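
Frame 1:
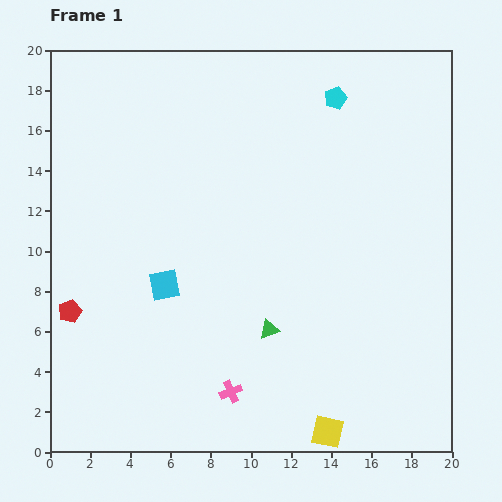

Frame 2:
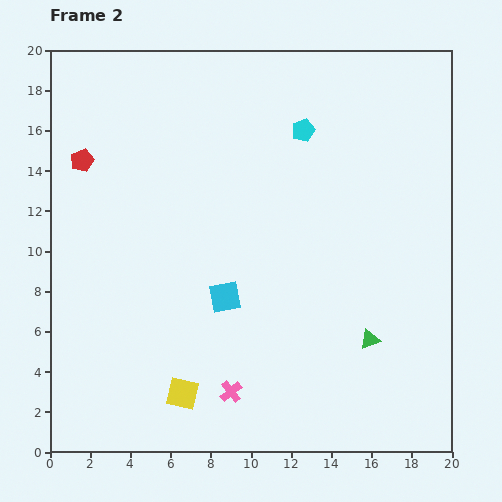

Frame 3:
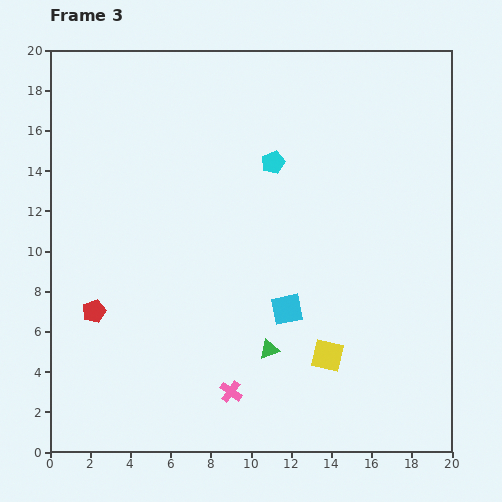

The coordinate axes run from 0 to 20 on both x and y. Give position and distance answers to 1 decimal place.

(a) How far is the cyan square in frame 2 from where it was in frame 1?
3.1

The cyan square moved from (5.7, 8.3) to (8.7, 7.7), a distance of √(3.0² + 0.6²) ≈ 3.1.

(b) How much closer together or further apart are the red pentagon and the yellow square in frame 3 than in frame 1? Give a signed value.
-2.3

Distance in frame 1: 14.1. Distance in frame 3: 11.8.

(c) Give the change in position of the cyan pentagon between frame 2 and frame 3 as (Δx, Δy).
(-1.5, -1.6)

The cyan pentagon was at (12.6, 16.0) in frame 2 and (11.1, 14.4) in frame 3.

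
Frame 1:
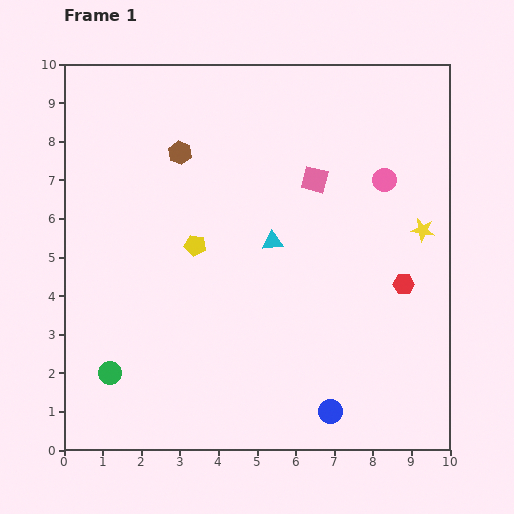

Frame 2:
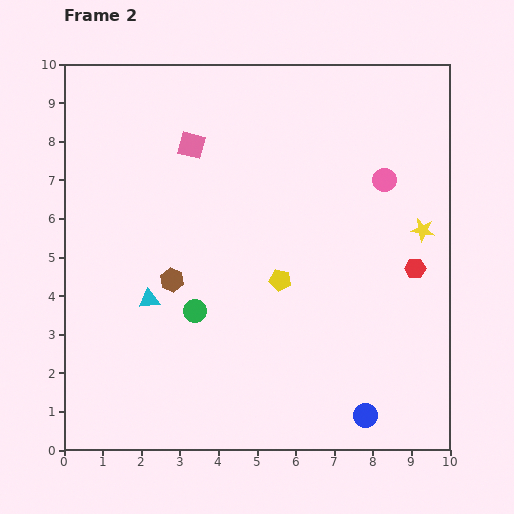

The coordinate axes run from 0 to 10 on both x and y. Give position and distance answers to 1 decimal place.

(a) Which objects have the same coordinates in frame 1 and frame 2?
the yellow star, the pink circle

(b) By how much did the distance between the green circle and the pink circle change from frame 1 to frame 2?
-2.7

Distance in frame 1: 8.7. Distance in frame 2: 6.0.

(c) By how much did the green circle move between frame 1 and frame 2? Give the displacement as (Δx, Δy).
(2.2, 1.6)

The green circle was at (1.2, 2.0) in frame 1 and (3.4, 3.6) in frame 2.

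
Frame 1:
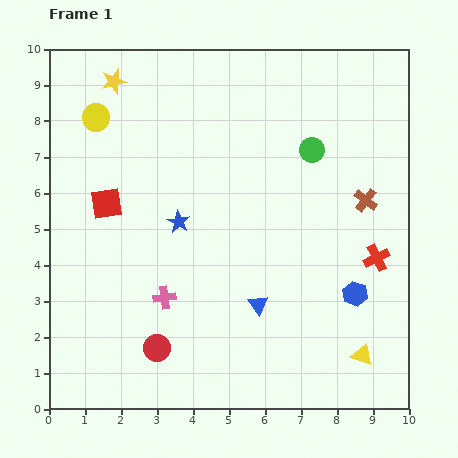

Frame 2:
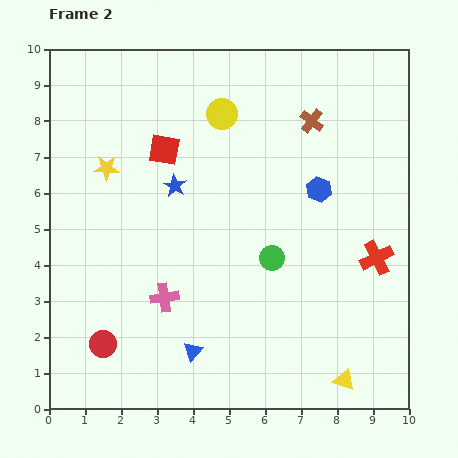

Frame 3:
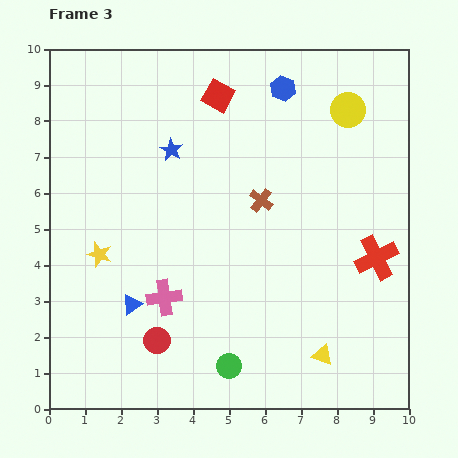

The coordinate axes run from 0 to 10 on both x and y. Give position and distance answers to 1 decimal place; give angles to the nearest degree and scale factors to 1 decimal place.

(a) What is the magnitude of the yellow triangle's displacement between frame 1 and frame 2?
0.9

The yellow triangle moved from (8.7, 1.5) to (8.2, 0.8), a distance of √(0.5² + 0.7²) ≈ 0.9.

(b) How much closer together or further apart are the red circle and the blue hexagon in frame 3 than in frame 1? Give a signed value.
+2.1

Distance in frame 1: 5.7. Distance in frame 3: 7.8.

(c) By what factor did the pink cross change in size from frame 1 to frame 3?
1.5×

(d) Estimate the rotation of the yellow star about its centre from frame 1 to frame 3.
31° clockwise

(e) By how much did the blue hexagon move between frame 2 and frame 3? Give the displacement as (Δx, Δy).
(-1.0, 2.8)

The blue hexagon was at (7.5, 6.1) in frame 2 and (6.5, 8.9) in frame 3.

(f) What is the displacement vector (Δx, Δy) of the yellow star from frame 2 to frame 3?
(-0.2, -2.4)

The yellow star was at (1.6, 6.7) in frame 2 and (1.4, 4.3) in frame 3.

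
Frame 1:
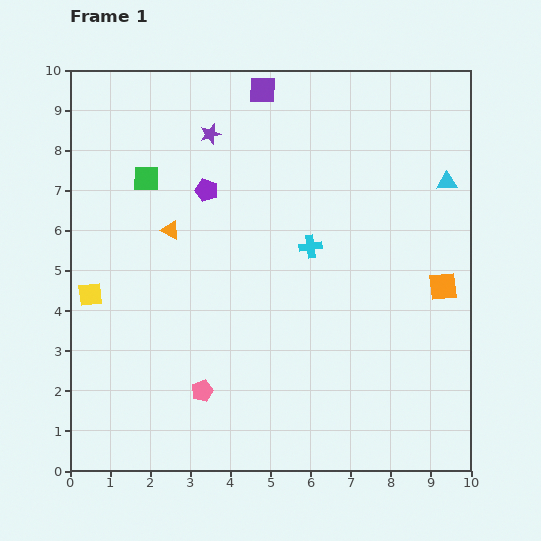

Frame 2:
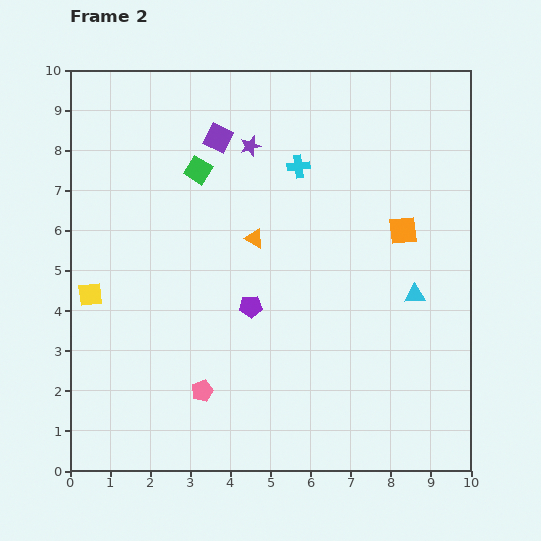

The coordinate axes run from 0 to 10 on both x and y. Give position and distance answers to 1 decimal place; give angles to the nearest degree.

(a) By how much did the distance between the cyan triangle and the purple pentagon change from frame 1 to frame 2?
-1.9

Distance in frame 1: 6.0. Distance in frame 2: 4.1.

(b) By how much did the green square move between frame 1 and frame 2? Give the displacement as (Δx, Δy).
(1.3, 0.2)

The green square was at (1.9, 7.3) in frame 1 and (3.2, 7.5) in frame 2.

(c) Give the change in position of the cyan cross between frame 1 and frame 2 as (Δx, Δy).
(-0.3, 2.0)

The cyan cross was at (6.0, 5.6) in frame 1 and (5.7, 7.6) in frame 2.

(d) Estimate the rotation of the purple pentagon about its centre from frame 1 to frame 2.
21° counter-clockwise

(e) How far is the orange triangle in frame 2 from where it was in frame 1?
2.1

The orange triangle moved from (2.5, 6.0) to (4.6, 5.8), a distance of √(2.1² + 0.2²) ≈ 2.1.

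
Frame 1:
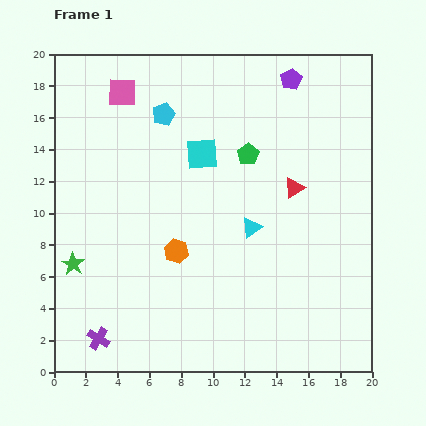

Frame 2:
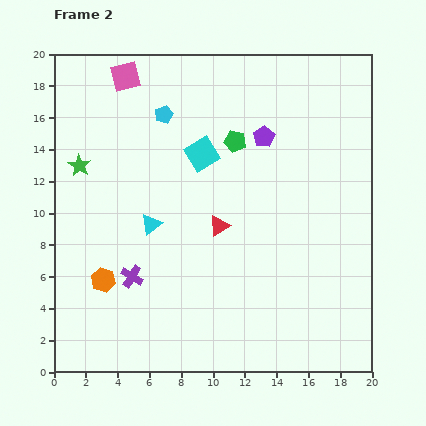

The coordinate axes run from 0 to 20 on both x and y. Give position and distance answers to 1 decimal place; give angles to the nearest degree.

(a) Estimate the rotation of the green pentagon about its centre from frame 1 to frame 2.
27° counter-clockwise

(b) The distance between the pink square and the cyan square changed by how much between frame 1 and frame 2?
+0.6

Distance in frame 1: 6.3. Distance in frame 2: 6.9.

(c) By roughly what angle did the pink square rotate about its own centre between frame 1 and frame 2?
15° counter-clockwise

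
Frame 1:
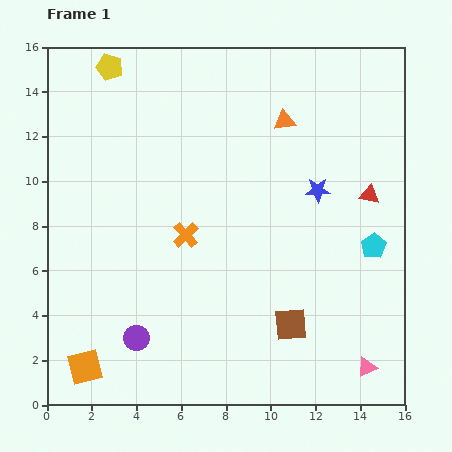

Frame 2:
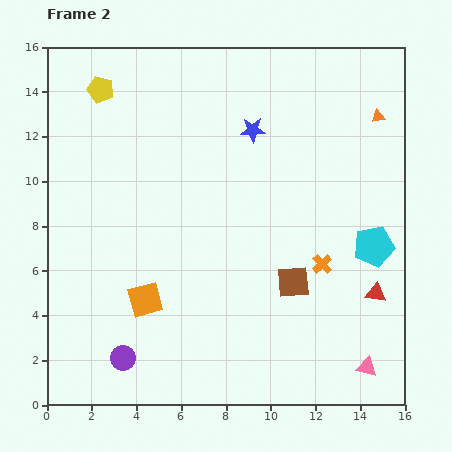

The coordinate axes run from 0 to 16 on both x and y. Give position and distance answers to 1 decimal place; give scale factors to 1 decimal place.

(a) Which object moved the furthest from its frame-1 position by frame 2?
the orange cross

(moved 6.2; next 4.4)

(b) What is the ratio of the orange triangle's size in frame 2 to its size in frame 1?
0.6×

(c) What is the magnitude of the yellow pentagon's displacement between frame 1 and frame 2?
1.1

The yellow pentagon moved from (2.8, 15.1) to (2.4, 14.1), a distance of √(0.4² + 1.0²) ≈ 1.1.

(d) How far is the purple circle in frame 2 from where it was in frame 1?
1.1

The purple circle moved from (4.0, 3.0) to (3.4, 2.1), a distance of √(0.6² + 0.9²) ≈ 1.1.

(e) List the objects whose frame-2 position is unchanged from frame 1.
the cyan pentagon, the pink triangle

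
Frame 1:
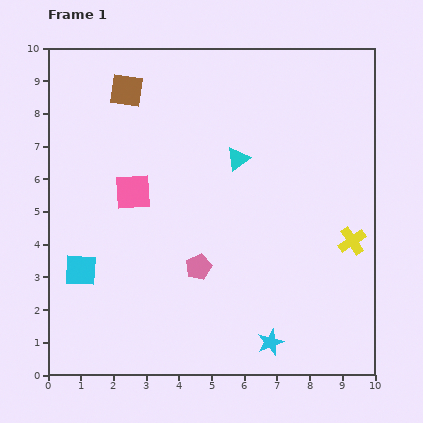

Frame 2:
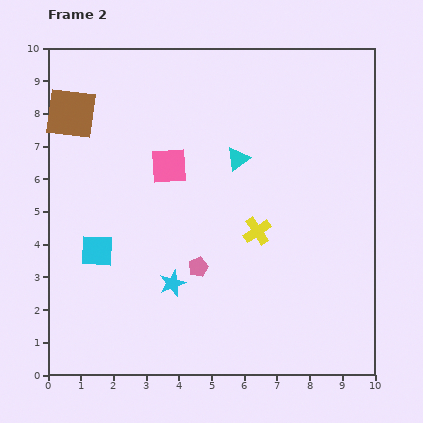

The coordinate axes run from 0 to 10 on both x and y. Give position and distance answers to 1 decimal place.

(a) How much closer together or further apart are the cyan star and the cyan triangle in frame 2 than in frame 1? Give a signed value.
-1.4

Distance in frame 1: 5.7. Distance in frame 2: 4.3.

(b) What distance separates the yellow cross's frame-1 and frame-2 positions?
2.9

The yellow cross moved from (9.3, 4.1) to (6.4, 4.4), a distance of √(2.9² + 0.3²) ≈ 2.9.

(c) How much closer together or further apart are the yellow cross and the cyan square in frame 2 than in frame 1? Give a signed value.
-3.4

Distance in frame 1: 8.3. Distance in frame 2: 4.9.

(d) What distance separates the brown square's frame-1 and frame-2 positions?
1.8

The brown square moved from (2.4, 8.7) to (0.7, 8.0), a distance of √(1.7² + 0.7²) ≈ 1.8.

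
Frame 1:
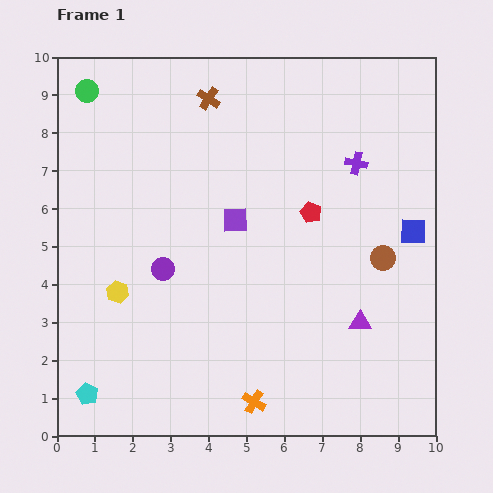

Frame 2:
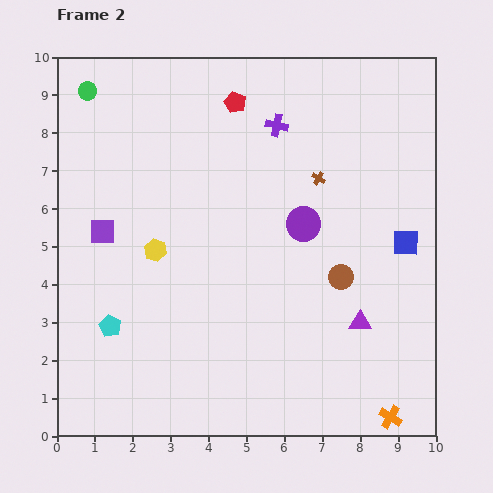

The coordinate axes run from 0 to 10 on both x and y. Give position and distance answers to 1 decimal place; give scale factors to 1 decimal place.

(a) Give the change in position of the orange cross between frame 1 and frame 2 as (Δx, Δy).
(3.6, -0.4)

The orange cross was at (5.2, 0.9) in frame 1 and (8.8, 0.5) in frame 2.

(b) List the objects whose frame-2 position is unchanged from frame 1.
the green circle, the purple triangle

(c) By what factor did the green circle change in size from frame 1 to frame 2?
0.8×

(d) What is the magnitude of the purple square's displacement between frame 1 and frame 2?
3.5

The purple square moved from (4.7, 5.7) to (1.2, 5.4), a distance of √(3.5² + 0.3²) ≈ 3.5.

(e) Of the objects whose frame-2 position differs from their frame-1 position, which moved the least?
the blue square

(moved 0.4)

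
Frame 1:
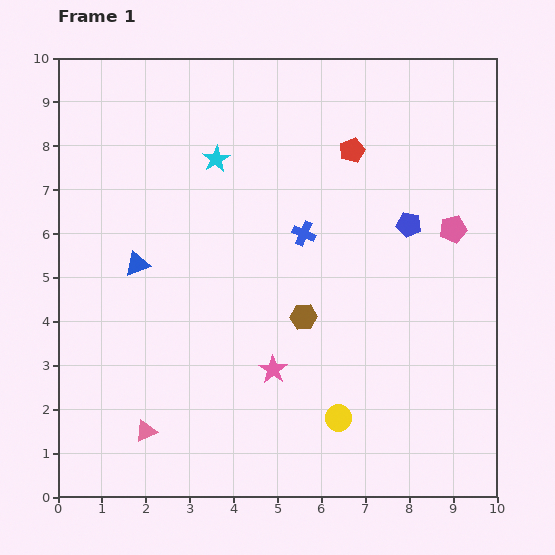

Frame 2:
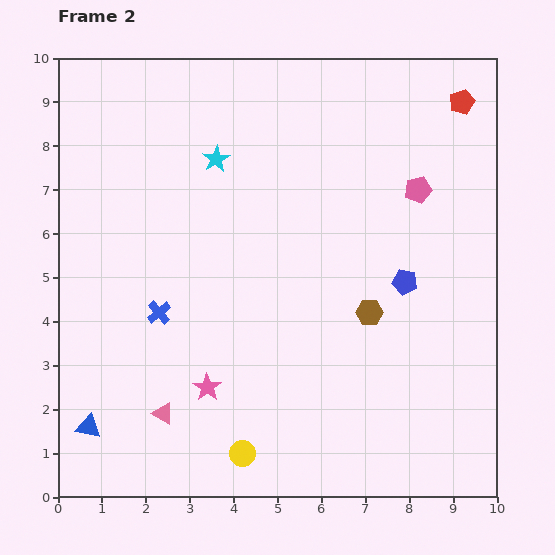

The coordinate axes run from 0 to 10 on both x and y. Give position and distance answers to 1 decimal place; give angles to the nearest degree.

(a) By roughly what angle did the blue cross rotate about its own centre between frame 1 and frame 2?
27° clockwise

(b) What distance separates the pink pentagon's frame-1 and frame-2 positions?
1.2

The pink pentagon moved from (9.0, 6.1) to (8.2, 7.0), a distance of √(0.8² + 0.9²) ≈ 1.2.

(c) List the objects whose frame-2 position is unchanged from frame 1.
the cyan star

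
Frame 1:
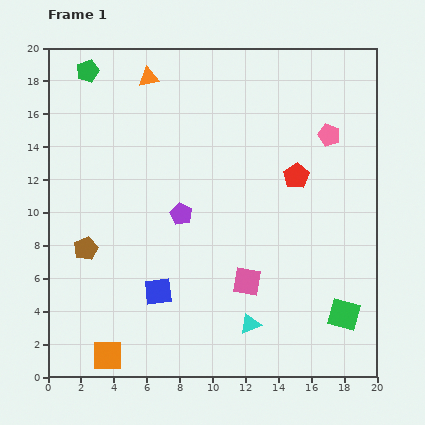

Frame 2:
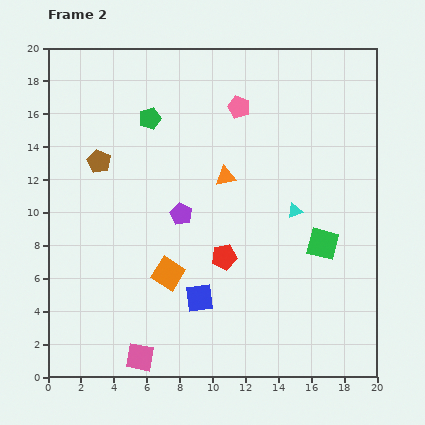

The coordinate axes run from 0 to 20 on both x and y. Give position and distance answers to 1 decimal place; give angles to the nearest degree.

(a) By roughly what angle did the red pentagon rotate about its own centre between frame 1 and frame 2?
22° clockwise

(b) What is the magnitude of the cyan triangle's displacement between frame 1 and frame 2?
7.4

The cyan triangle moved from (12.3, 3.2) to (15.0, 10.1), a distance of √(2.7² + 6.9²) ≈ 7.4.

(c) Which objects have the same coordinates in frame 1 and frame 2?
the purple pentagon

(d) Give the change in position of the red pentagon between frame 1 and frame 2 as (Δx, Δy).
(-4.4, -4.9)

The red pentagon was at (15.1, 12.2) in frame 1 and (10.7, 7.3) in frame 2.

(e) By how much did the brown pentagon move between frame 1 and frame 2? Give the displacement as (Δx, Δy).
(0.8, 5.3)

The brown pentagon was at (2.3, 7.8) in frame 1 and (3.1, 13.1) in frame 2.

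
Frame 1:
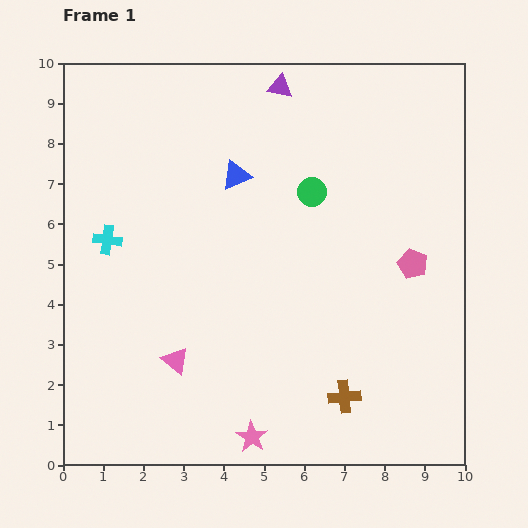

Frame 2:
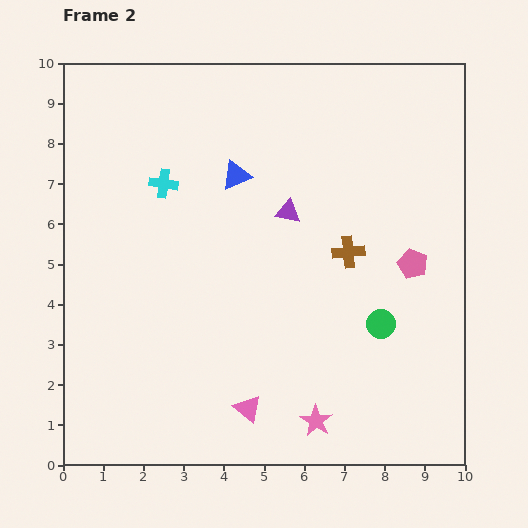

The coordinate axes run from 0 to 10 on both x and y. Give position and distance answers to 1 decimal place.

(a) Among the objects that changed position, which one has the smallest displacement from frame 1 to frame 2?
the pink star

(moved 1.6)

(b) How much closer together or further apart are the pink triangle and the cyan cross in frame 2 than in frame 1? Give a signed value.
+2.6

Distance in frame 1: 3.4. Distance in frame 2: 6.0.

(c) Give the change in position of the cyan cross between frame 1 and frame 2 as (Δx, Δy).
(1.4, 1.4)

The cyan cross was at (1.1, 5.6) in frame 1 and (2.5, 7.0) in frame 2.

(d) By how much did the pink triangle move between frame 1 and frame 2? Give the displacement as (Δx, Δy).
(1.8, -1.2)

The pink triangle was at (2.8, 2.6) in frame 1 and (4.6, 1.4) in frame 2.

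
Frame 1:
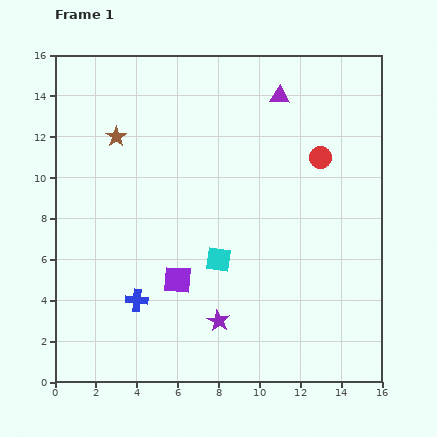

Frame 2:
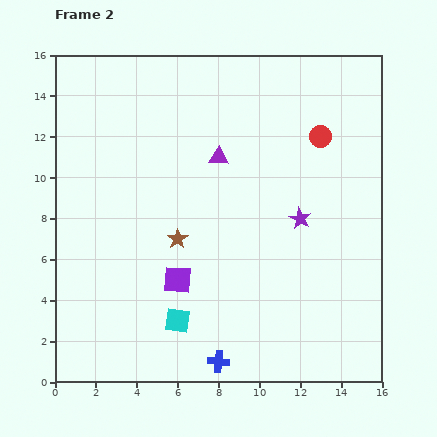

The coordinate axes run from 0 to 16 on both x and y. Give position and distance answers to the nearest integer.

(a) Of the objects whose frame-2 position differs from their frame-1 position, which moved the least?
the red circle

(moved 1)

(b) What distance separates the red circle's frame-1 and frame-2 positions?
1

The red circle moved from (13, 11) to (13, 12), a distance of √(0² + 1²) ≈ 1.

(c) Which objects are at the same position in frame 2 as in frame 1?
the purple square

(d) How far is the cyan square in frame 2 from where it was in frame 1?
4

The cyan square moved from (8, 6) to (6, 3), a distance of √(2² + 3²) ≈ 4.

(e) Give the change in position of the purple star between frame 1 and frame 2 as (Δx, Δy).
(4, 5)

The purple star was at (8, 3) in frame 1 and (12, 8) in frame 2.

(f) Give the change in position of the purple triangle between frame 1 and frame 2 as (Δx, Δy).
(-3, -3)

The purple triangle was at (11, 14) in frame 1 and (8, 11) in frame 2.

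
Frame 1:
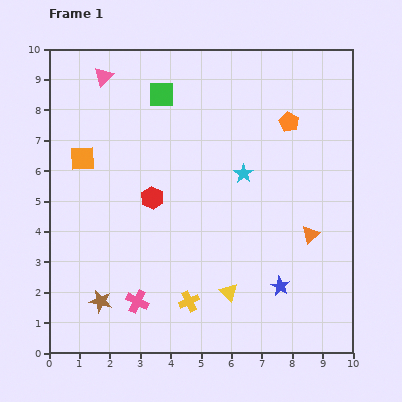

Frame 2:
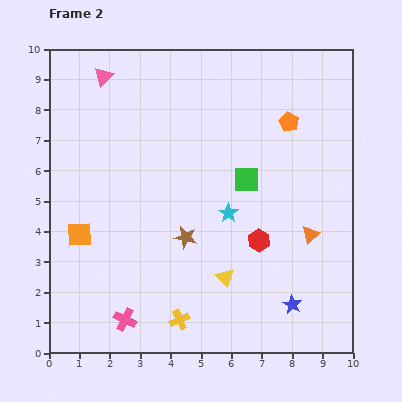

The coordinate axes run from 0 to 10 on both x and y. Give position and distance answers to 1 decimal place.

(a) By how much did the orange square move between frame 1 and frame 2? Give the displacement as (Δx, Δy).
(-0.1, -2.5)

The orange square was at (1.1, 6.4) in frame 1 and (1.0, 3.9) in frame 2.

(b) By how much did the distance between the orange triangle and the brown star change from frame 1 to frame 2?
-3.1

Distance in frame 1: 7.2. Distance in frame 2: 4.1.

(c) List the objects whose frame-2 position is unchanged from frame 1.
the orange pentagon, the pink triangle, the orange triangle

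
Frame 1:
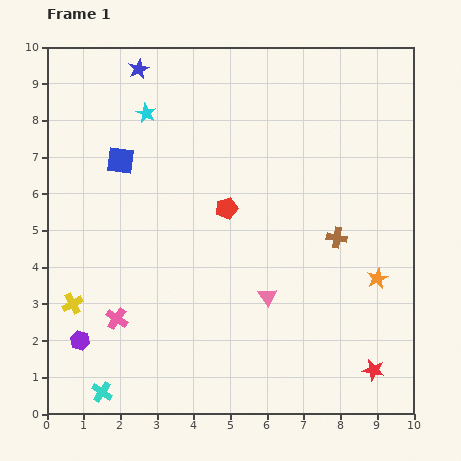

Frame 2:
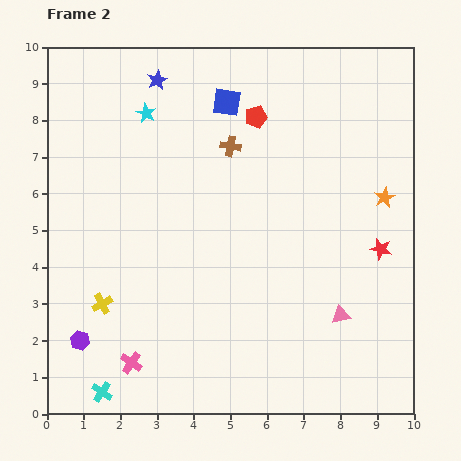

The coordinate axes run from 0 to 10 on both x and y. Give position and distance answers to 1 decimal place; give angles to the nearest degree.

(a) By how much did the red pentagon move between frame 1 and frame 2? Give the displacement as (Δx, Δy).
(0.8, 2.5)

The red pentagon was at (4.9, 5.6) in frame 1 and (5.7, 8.1) in frame 2.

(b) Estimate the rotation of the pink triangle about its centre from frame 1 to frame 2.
52° clockwise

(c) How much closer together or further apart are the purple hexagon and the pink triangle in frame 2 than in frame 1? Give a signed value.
+1.9

Distance in frame 1: 5.2. Distance in frame 2: 7.1.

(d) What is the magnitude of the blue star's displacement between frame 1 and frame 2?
0.6

The blue star moved from (2.5, 9.4) to (3.0, 9.1), a distance of √(0.5² + 0.3²) ≈ 0.6.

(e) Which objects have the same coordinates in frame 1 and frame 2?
the purple hexagon, the cyan star, the cyan cross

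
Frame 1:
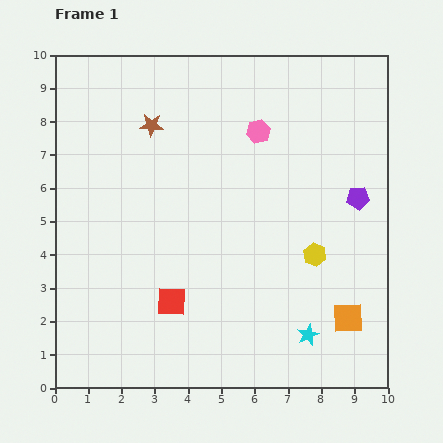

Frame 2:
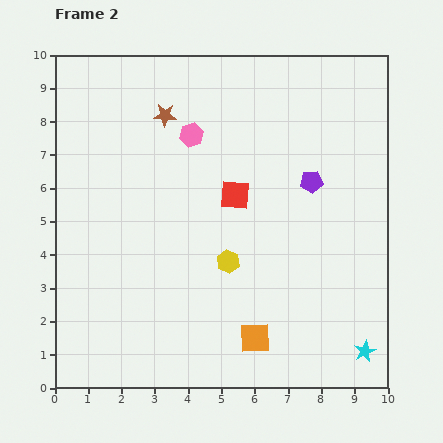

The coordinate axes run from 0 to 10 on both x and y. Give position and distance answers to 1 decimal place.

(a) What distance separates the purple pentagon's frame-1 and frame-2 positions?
1.5

The purple pentagon moved from (9.1, 5.7) to (7.7, 6.2), a distance of √(1.4² + 0.5²) ≈ 1.5.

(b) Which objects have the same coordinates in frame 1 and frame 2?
none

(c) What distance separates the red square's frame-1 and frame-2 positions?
3.7

The red square moved from (3.5, 2.6) to (5.4, 5.8), a distance of √(1.9² + 3.2²) ≈ 3.7.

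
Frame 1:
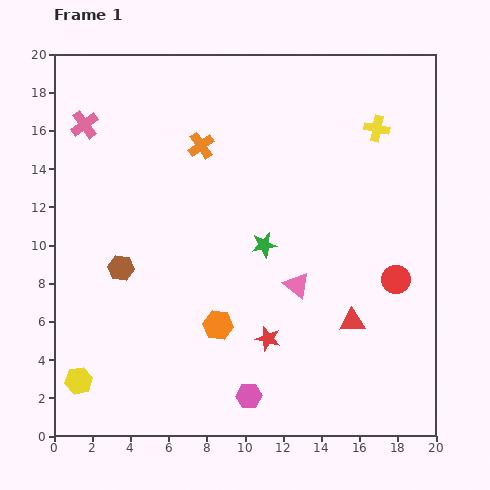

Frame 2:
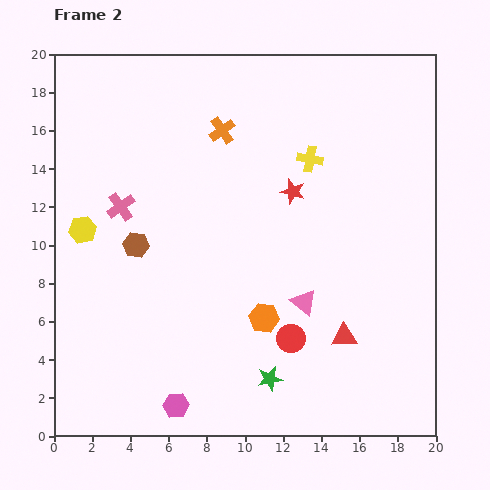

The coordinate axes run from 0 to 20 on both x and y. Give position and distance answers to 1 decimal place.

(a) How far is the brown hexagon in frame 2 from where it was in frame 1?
1.4

The brown hexagon moved from (3.5, 8.8) to (4.3, 10.0), a distance of √(0.8² + 1.2²) ≈ 1.4.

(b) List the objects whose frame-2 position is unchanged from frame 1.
none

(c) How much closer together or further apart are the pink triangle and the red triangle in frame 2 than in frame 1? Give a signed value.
-0.7

Distance in frame 1: 3.5. Distance in frame 2: 2.8.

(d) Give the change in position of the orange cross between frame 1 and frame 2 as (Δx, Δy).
(1.1, 0.8)

The orange cross was at (7.7, 15.2) in frame 1 and (8.8, 16.0) in frame 2.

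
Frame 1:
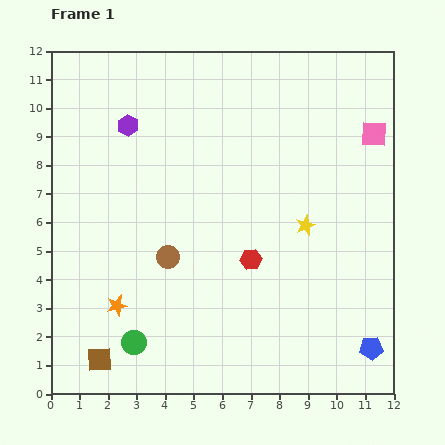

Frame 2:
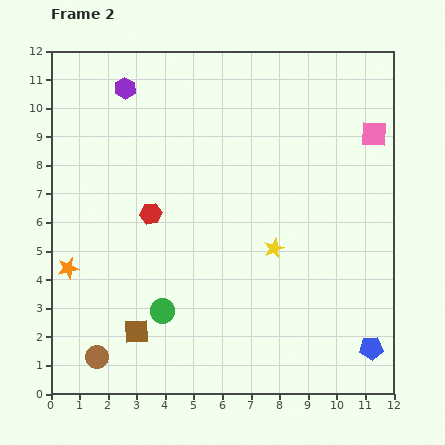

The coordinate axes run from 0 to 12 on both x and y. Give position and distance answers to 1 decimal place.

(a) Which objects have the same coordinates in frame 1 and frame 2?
the blue pentagon, the pink square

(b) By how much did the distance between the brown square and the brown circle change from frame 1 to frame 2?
-2.6

Distance in frame 1: 4.3. Distance in frame 2: 1.7.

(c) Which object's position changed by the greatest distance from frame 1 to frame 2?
the brown circle

(moved 4.3; next 3.8)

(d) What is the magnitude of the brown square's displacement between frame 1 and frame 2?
1.6

The brown square moved from (1.7, 1.2) to (3.0, 2.2), a distance of √(1.3² + 1.0²) ≈ 1.6.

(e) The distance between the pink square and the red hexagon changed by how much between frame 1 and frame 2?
+2.1

Distance in frame 1: 6.2. Distance in frame 2: 8.3.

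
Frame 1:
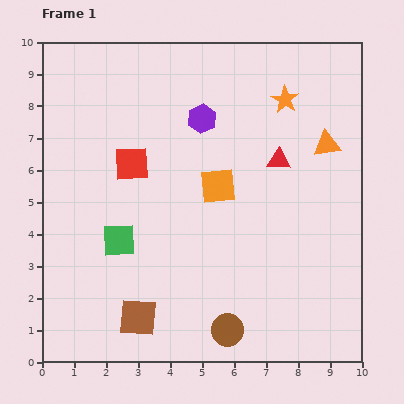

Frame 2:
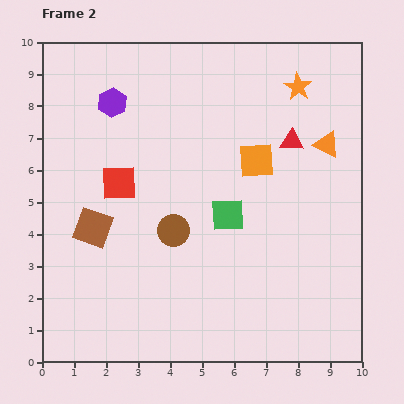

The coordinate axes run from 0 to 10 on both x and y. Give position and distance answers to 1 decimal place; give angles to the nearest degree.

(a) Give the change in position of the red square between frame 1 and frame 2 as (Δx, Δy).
(-0.4, -0.6)

The red square was at (2.8, 6.2) in frame 1 and (2.4, 5.6) in frame 2.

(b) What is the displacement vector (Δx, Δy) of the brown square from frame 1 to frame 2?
(-1.4, 2.8)

The brown square was at (3.0, 1.4) in frame 1 and (1.6, 4.2) in frame 2.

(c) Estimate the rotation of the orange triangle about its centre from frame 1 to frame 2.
34° clockwise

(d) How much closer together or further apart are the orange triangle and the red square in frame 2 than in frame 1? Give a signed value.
+0.5

Distance in frame 1: 6.1. Distance in frame 2: 6.6.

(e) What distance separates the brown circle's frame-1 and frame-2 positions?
3.5

The brown circle moved from (5.8, 1.0) to (4.1, 4.1), a distance of √(1.7² + 3.1²) ≈ 3.5.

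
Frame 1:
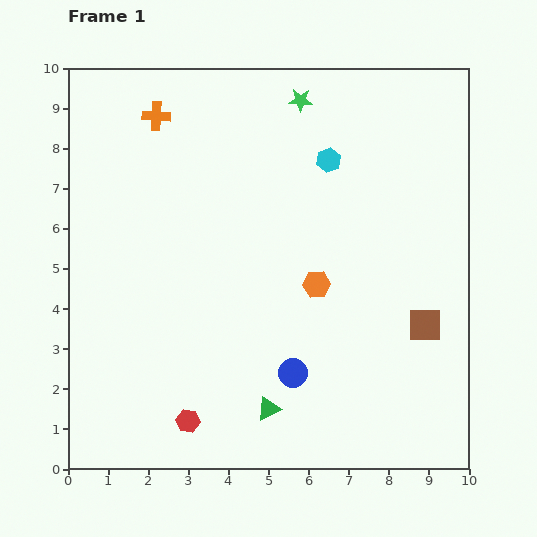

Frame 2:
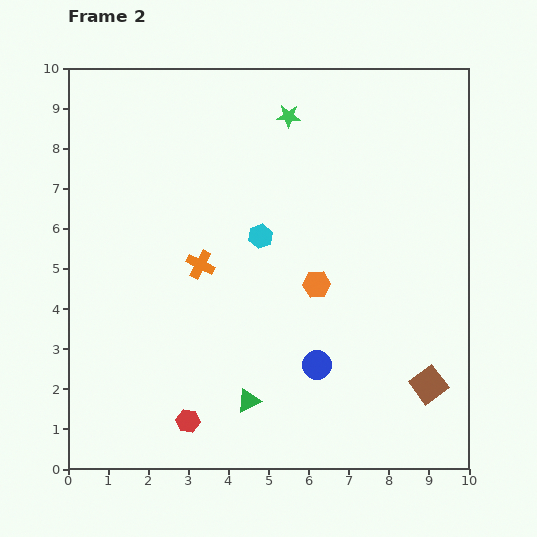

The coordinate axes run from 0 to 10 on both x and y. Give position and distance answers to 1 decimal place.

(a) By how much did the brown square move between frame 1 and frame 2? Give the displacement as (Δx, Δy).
(0.1, -1.5)

The brown square was at (8.9, 3.6) in frame 1 and (9.0, 2.1) in frame 2.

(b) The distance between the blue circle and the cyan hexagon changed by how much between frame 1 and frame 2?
-1.9

Distance in frame 1: 5.4. Distance in frame 2: 3.5.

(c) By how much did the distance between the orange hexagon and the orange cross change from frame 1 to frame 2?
-2.9

Distance in frame 1: 5.8. Distance in frame 2: 2.9.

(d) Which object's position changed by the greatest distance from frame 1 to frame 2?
the orange cross

(moved 3.9; next 2.5)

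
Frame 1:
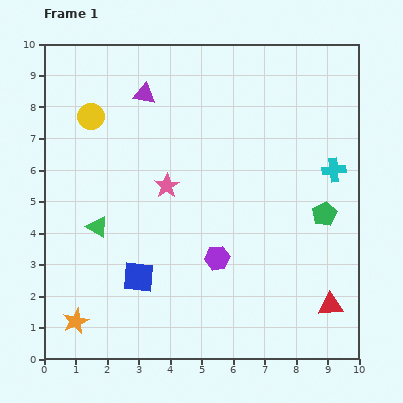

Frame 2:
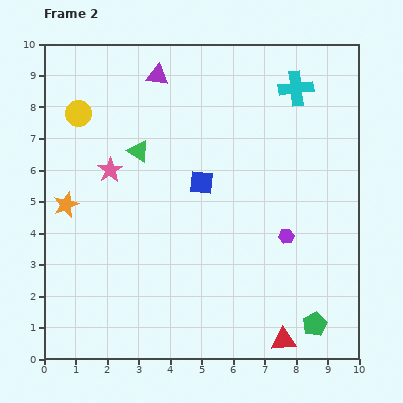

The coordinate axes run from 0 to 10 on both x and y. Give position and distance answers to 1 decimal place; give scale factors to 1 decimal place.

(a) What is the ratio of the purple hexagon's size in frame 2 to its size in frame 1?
0.6×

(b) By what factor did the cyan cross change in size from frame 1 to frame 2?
1.4×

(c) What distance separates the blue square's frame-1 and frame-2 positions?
3.6

The blue square moved from (3.0, 2.6) to (5.0, 5.6), a distance of √(2.0² + 3.0²) ≈ 3.6.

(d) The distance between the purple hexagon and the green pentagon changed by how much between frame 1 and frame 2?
-0.8

Distance in frame 1: 3.7. Distance in frame 2: 2.9.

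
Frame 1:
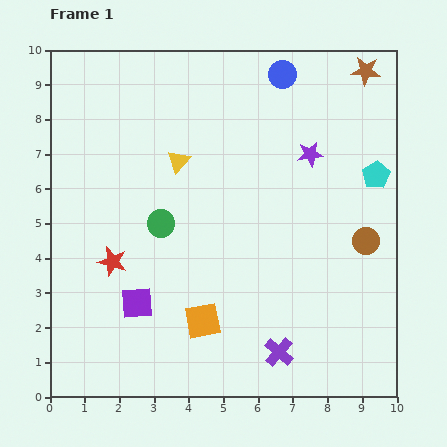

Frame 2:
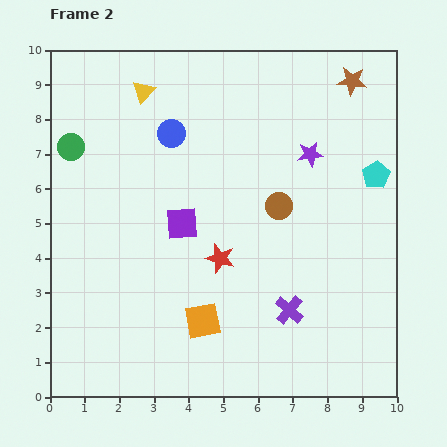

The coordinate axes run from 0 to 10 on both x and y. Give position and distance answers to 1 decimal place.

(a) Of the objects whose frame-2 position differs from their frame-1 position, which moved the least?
the brown star

(moved 0.5)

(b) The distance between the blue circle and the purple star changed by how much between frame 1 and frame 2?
+1.6

Distance in frame 1: 2.4. Distance in frame 2: 4.0.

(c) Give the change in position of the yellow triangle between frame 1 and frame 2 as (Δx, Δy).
(-1.0, 2.0)

The yellow triangle was at (3.7, 6.8) in frame 1 and (2.7, 8.8) in frame 2.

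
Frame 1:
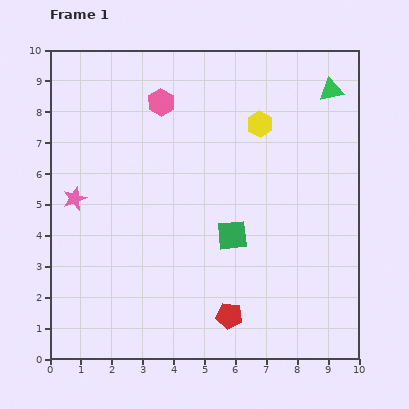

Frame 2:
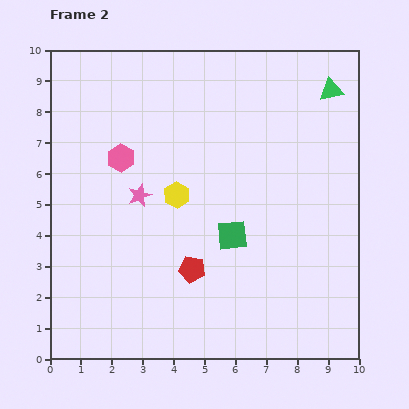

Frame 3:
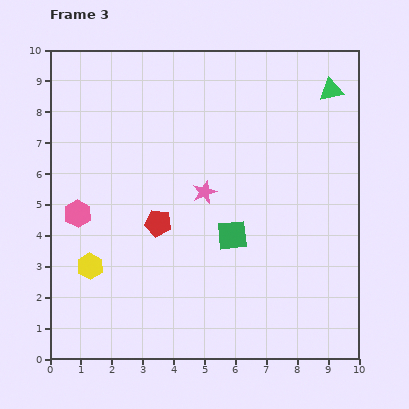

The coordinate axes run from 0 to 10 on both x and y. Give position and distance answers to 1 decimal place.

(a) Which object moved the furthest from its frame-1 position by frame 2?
the yellow hexagon

(moved 3.5; next 2.2)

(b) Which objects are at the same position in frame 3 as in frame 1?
the green square, the green triangle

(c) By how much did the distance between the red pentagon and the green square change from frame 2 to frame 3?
+0.7

Distance in frame 2: 1.7. Distance in frame 3: 2.4.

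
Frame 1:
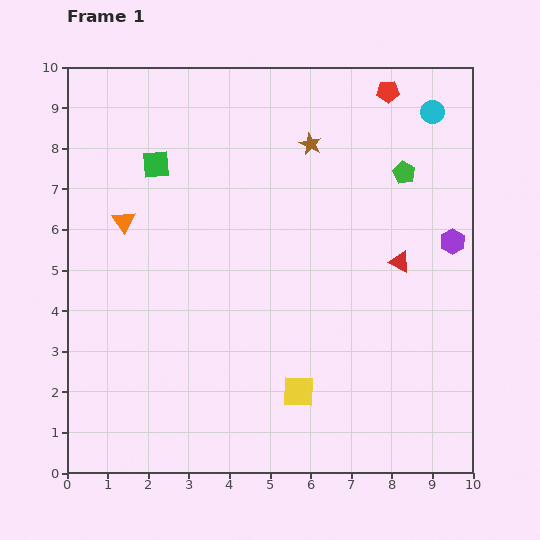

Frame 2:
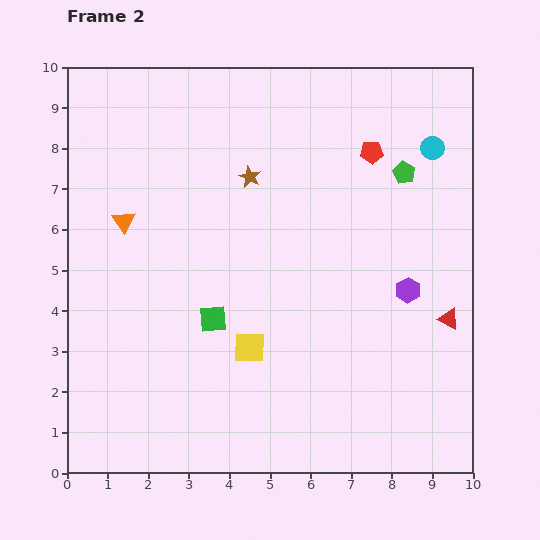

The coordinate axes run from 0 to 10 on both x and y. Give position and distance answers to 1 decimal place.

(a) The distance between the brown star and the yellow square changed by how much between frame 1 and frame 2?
-1.9

Distance in frame 1: 6.1. Distance in frame 2: 4.2.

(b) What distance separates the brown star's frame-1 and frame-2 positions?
1.7

The brown star moved from (6.0, 8.1) to (4.5, 7.3), a distance of √(1.5² + 0.8²) ≈ 1.7.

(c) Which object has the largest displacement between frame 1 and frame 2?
the green square

(moved 4.0; next 1.8)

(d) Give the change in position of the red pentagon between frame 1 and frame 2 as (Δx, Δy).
(-0.4, -1.5)

The red pentagon was at (7.9, 9.4) in frame 1 and (7.5, 7.9) in frame 2.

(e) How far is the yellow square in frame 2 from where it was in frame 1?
1.6

The yellow square moved from (5.7, 2.0) to (4.5, 3.1), a distance of √(1.2² + 1.1²) ≈ 1.6.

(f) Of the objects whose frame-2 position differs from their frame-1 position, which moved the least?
the cyan circle

(moved 0.9)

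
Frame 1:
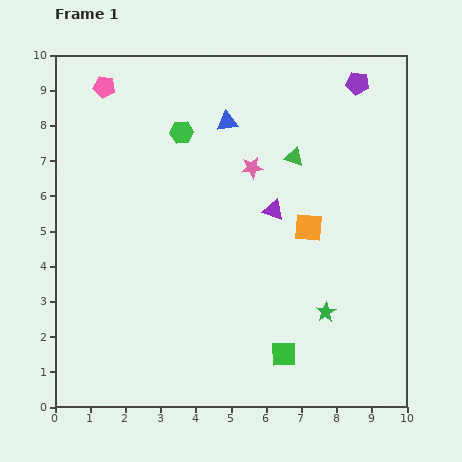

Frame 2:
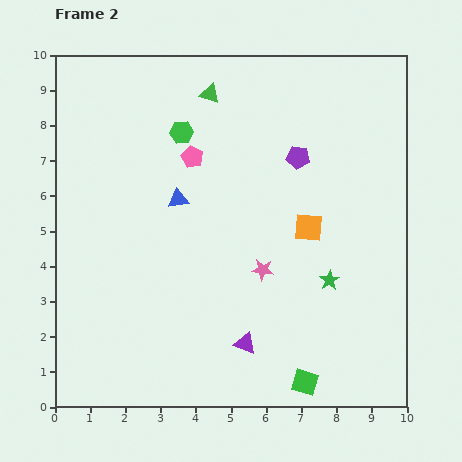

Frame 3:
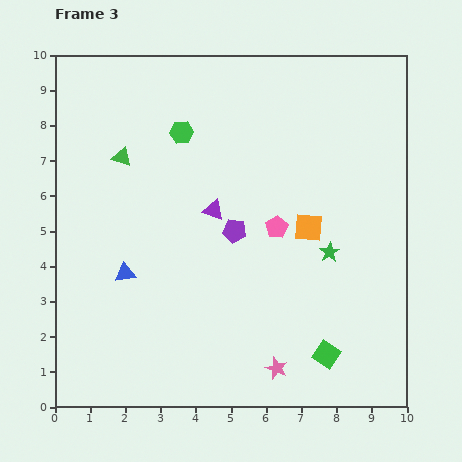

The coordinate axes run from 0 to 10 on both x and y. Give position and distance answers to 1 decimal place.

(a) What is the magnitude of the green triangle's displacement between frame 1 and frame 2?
3.0

The green triangle moved from (6.8, 7.1) to (4.4, 8.9), a distance of √(2.4² + 1.8²) ≈ 3.0.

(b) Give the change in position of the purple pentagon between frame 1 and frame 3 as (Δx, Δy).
(-3.5, -4.2)

The purple pentagon was at (8.6, 9.2) in frame 1 and (5.1, 5.0) in frame 3.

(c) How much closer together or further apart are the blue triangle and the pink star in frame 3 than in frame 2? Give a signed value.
+2.0

Distance in frame 2: 3.1. Distance in frame 3: 5.1.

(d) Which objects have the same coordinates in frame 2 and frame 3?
the orange square, the green hexagon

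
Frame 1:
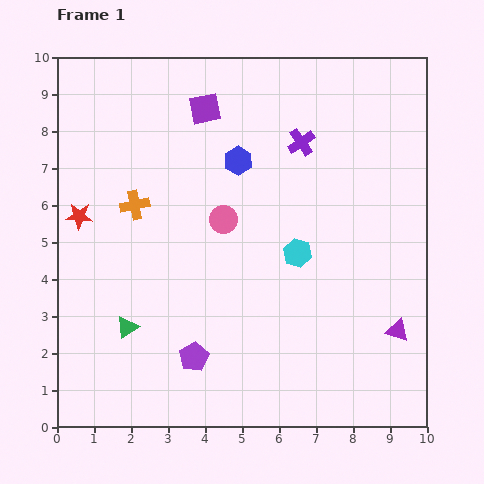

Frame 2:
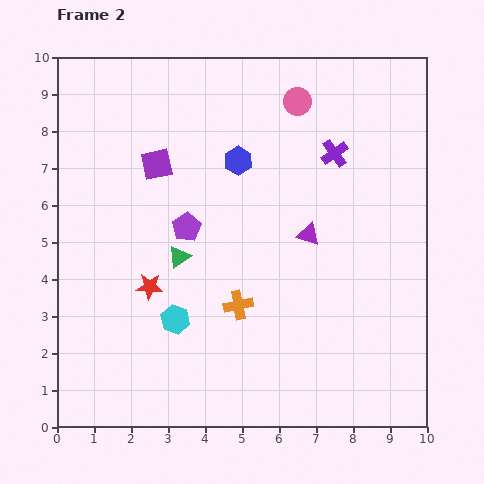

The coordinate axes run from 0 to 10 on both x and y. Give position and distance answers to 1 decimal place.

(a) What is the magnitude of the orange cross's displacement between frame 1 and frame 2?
3.9

The orange cross moved from (2.1, 6.0) to (4.9, 3.3), a distance of √(2.8² + 2.7²) ≈ 3.9.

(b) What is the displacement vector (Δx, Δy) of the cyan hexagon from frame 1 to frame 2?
(-3.3, -1.8)

The cyan hexagon was at (6.5, 4.7) in frame 1 and (3.2, 2.9) in frame 2.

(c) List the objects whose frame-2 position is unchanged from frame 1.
the blue hexagon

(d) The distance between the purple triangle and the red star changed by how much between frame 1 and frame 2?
-4.6

Distance in frame 1: 9.1. Distance in frame 2: 4.5.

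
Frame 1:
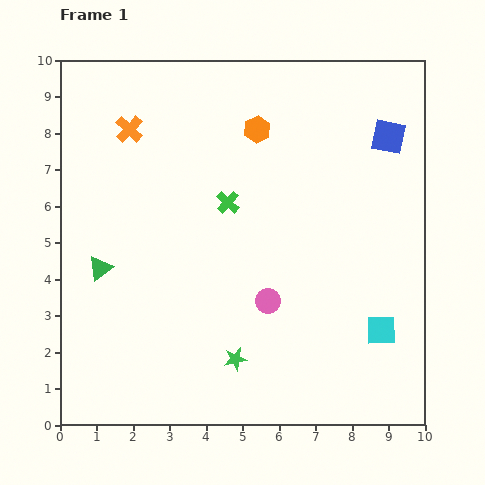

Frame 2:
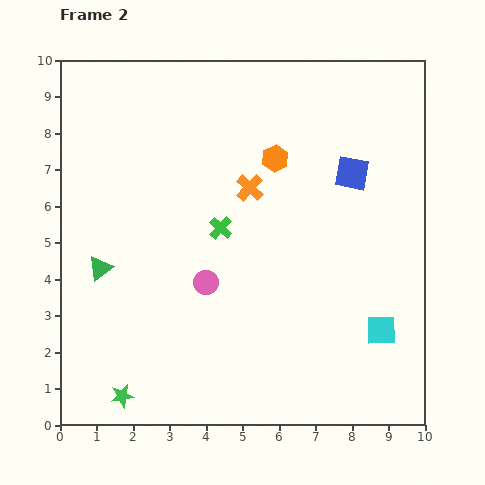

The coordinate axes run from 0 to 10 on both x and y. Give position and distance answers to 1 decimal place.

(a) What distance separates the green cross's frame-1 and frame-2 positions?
0.7

The green cross moved from (4.6, 6.1) to (4.4, 5.4), a distance of √(0.2² + 0.7²) ≈ 0.7.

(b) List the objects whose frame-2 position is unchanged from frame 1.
the green triangle, the cyan square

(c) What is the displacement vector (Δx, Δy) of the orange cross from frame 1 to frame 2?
(3.3, -1.6)

The orange cross was at (1.9, 8.1) in frame 1 and (5.2, 6.5) in frame 2.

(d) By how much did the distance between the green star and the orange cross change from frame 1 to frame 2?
-0.2

Distance in frame 1: 6.9. Distance in frame 2: 6.7.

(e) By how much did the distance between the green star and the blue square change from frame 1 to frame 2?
+1.4

Distance in frame 1: 7.4. Distance in frame 2: 8.8.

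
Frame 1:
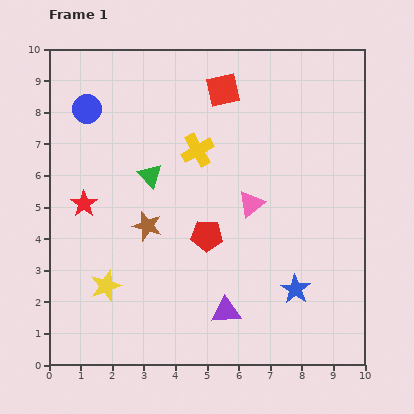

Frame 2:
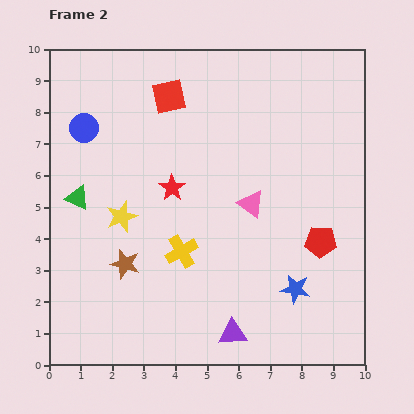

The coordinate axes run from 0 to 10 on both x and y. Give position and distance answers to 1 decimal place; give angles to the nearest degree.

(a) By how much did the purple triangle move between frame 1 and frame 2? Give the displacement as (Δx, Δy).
(0.2, -0.7)

The purple triangle was at (5.6, 1.7) in frame 1 and (5.8, 1.0) in frame 2.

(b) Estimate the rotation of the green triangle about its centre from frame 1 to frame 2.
23° counter-clockwise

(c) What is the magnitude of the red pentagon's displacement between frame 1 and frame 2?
3.6

The red pentagon moved from (5.0, 4.1) to (8.6, 3.9), a distance of √(3.6² + 0.2²) ≈ 3.6.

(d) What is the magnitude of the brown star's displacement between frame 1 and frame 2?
1.4

The brown star moved from (3.1, 4.4) to (2.4, 3.2), a distance of √(0.7² + 1.2²) ≈ 1.4.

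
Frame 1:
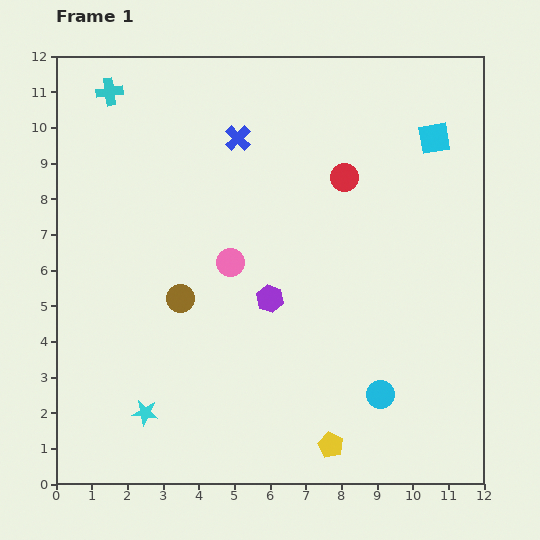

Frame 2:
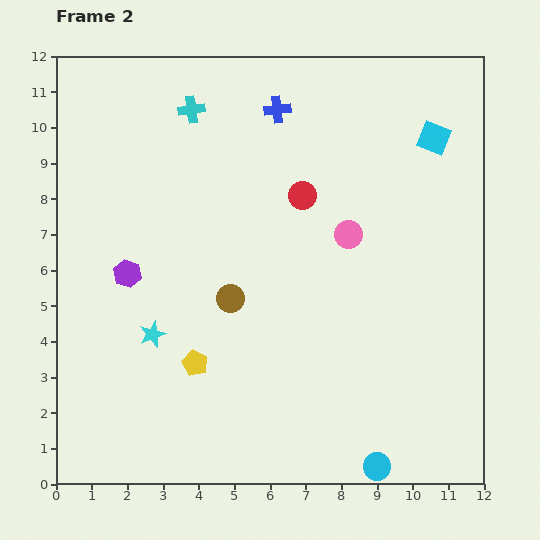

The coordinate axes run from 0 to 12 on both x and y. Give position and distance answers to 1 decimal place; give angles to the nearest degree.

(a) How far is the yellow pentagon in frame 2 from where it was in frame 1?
4.4

The yellow pentagon moved from (7.7, 1.1) to (3.9, 3.4), a distance of √(3.8² + 2.3²) ≈ 4.4.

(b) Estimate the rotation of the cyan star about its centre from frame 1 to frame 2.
30° counter-clockwise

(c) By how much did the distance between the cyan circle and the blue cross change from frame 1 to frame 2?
+2.2

Distance in frame 1: 8.2. Distance in frame 2: 10.4.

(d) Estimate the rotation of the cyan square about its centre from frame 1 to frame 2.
31° clockwise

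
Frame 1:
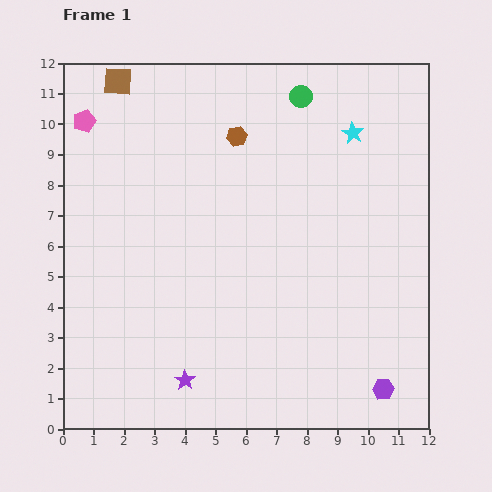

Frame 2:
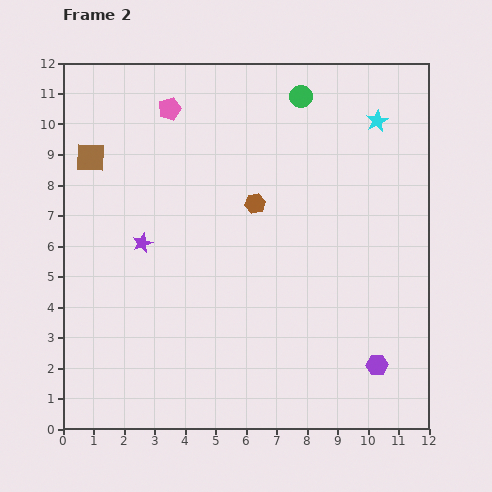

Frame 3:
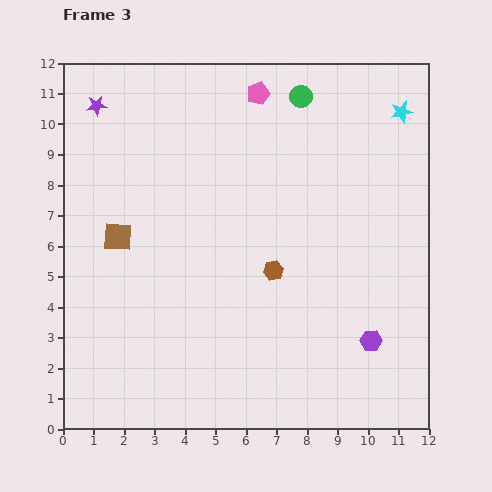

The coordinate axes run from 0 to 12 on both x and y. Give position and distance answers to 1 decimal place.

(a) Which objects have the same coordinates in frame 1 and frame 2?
the green circle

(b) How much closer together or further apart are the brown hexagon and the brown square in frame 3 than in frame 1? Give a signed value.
+0.9

Distance in frame 1: 4.3. Distance in frame 3: 5.2.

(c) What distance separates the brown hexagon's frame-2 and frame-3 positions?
2.3

The brown hexagon moved from (6.3, 7.4) to (6.9, 5.2), a distance of √(0.6² + 2.2²) ≈ 2.3.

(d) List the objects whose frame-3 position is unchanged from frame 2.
the green circle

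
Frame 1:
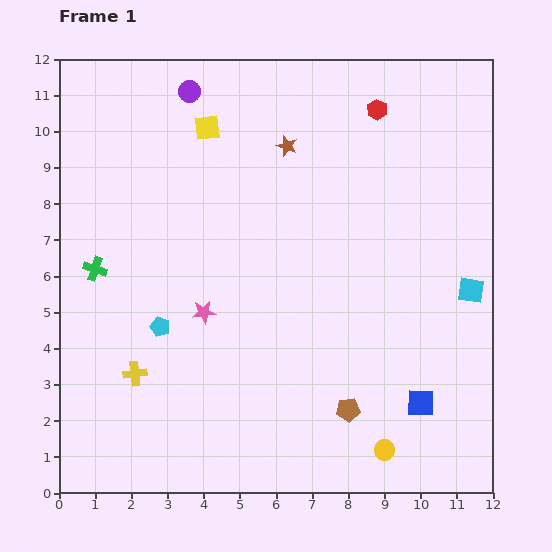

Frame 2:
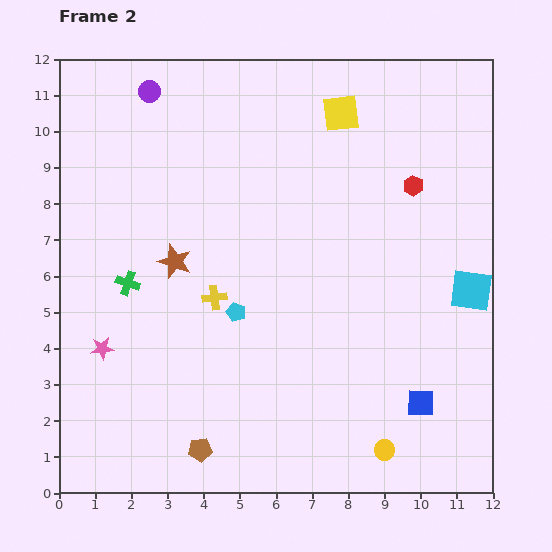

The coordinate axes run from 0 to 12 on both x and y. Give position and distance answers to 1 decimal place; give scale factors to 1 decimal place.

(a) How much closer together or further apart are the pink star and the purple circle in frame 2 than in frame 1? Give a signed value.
+1.1

Distance in frame 1: 6.1. Distance in frame 2: 7.2.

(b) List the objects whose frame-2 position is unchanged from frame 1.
the yellow circle, the cyan square, the blue square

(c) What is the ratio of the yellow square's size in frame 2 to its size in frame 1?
1.4×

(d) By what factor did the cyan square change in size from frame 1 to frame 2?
1.6×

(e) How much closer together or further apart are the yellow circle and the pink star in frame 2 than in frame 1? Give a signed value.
+2.0

Distance in frame 1: 6.3. Distance in frame 2: 8.3.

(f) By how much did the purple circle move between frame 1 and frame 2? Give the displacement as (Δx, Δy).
(-1.1, 0.0)

The purple circle was at (3.6, 11.1) in frame 1 and (2.5, 11.1) in frame 2.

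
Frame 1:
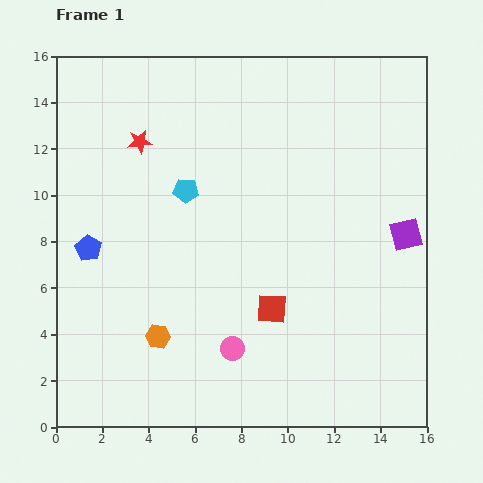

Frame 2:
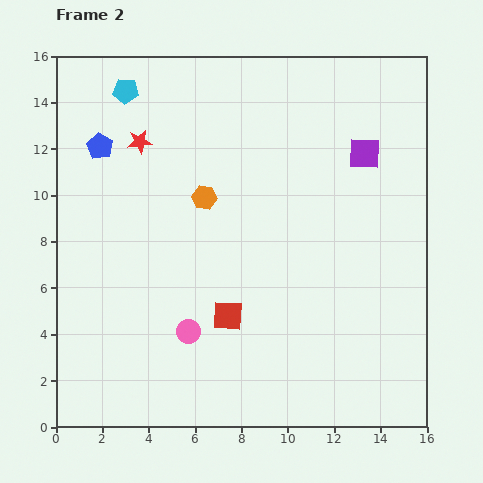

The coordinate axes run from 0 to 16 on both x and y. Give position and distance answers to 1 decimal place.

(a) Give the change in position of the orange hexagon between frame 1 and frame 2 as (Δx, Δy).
(2.0, 6.0)

The orange hexagon was at (4.4, 3.9) in frame 1 and (6.4, 9.9) in frame 2.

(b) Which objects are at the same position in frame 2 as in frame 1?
the red star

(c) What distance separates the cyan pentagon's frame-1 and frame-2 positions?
5.0

The cyan pentagon moved from (5.6, 10.2) to (3.0, 14.5), a distance of √(2.6² + 4.3²) ≈ 5.0.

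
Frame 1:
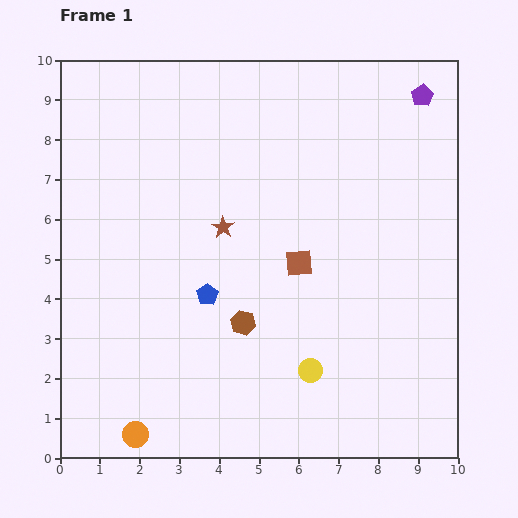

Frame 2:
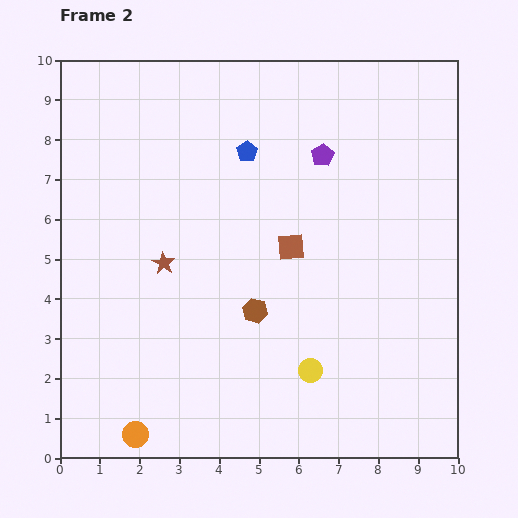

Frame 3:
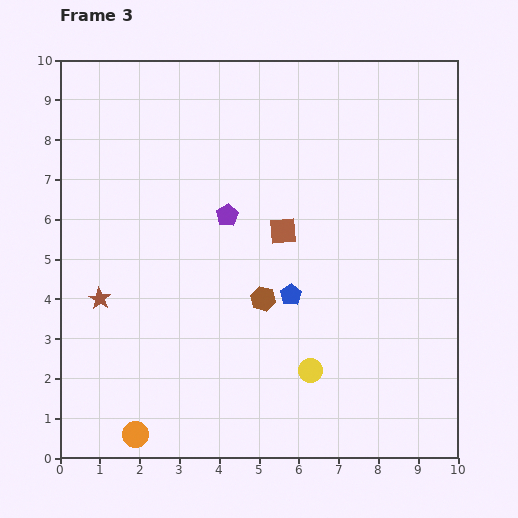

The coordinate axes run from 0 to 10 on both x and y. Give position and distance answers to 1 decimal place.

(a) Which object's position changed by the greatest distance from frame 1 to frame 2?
the blue pentagon

(moved 3.7; next 2.9)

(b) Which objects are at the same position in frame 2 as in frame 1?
the orange circle, the yellow circle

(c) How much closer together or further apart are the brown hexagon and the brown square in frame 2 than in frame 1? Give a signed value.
-0.3

Distance in frame 1: 2.1. Distance in frame 2: 1.8.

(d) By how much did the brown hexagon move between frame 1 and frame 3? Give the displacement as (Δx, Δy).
(0.5, 0.6)

The brown hexagon was at (4.6, 3.4) in frame 1 and (5.1, 4.0) in frame 3.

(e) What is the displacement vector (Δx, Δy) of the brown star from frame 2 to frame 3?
(-1.6, -0.9)

The brown star was at (2.6, 4.9) in frame 2 and (1.0, 4.0) in frame 3.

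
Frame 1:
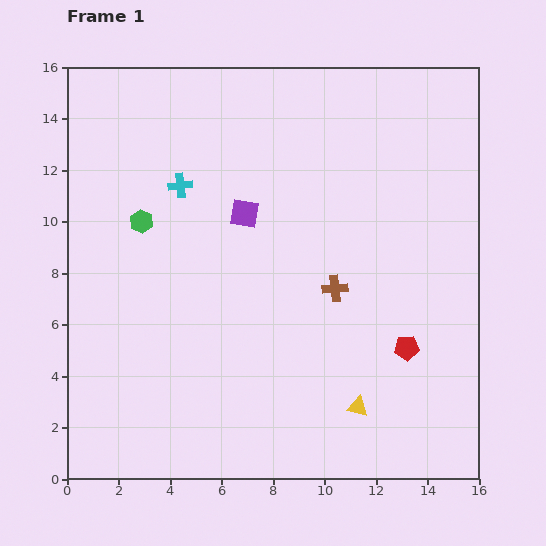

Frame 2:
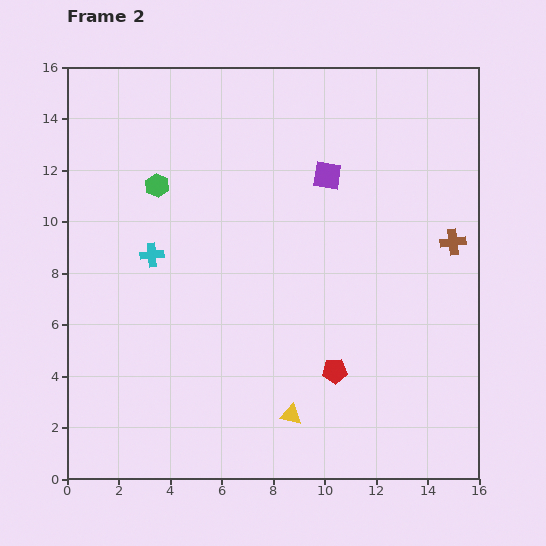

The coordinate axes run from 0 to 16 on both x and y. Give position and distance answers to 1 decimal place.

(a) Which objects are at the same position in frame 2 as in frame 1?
none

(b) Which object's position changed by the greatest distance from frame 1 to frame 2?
the brown cross

(moved 4.9; next 3.5)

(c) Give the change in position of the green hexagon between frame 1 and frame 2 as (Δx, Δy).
(0.6, 1.4)

The green hexagon was at (2.9, 10.0) in frame 1 and (3.5, 11.4) in frame 2.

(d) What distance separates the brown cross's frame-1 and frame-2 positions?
4.9

The brown cross moved from (10.4, 7.4) to (15.0, 9.2), a distance of √(4.6² + 1.8²) ≈ 4.9.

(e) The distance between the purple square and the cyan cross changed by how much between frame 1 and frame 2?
+4.8

Distance in frame 1: 2.7. Distance in frame 2: 7.5.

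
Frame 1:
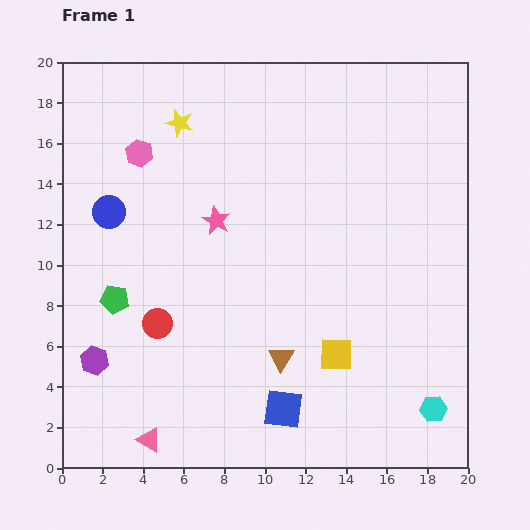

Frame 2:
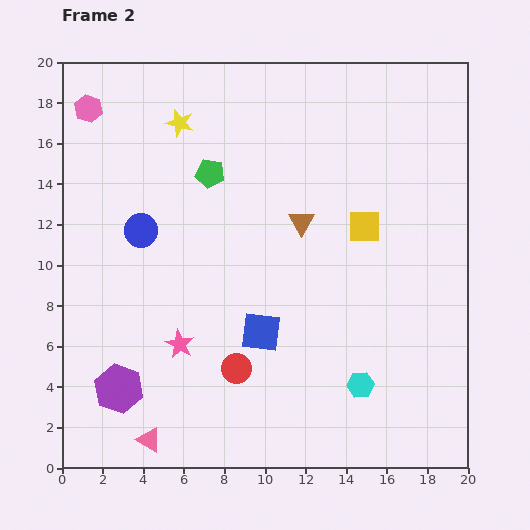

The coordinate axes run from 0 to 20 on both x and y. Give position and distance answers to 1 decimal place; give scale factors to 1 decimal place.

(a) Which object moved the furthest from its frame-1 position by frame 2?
the green pentagon

(moved 7.8; next 6.8)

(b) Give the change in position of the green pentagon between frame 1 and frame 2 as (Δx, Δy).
(4.7, 6.2)

The green pentagon was at (2.6, 8.3) in frame 1 and (7.3, 14.5) in frame 2.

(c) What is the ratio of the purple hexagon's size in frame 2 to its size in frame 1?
1.7×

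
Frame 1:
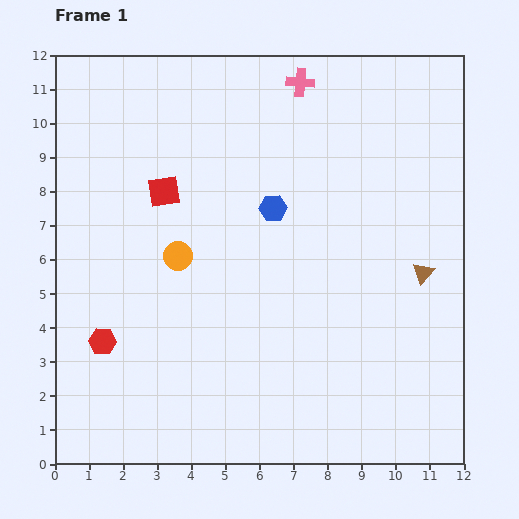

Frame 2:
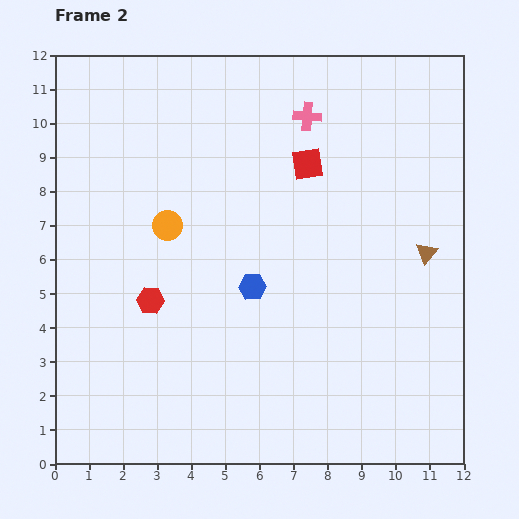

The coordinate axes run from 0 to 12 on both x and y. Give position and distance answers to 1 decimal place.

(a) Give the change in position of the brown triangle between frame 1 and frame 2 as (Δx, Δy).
(0.1, 0.6)

The brown triangle was at (10.8, 5.6) in frame 1 and (10.9, 6.2) in frame 2.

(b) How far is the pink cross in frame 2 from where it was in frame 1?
1.0

The pink cross moved from (7.2, 11.2) to (7.4, 10.2), a distance of √(0.2² + 1.0²) ≈ 1.0.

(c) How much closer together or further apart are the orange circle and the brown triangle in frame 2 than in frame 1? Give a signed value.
+0.4

Distance in frame 1: 7.2. Distance in frame 2: 7.6.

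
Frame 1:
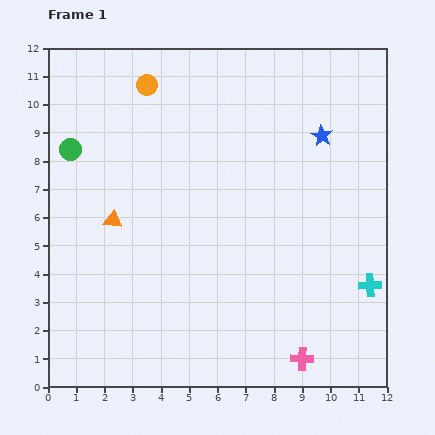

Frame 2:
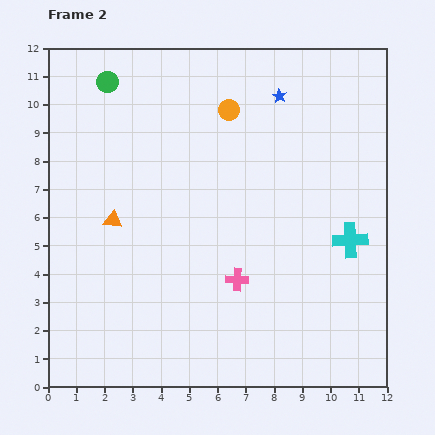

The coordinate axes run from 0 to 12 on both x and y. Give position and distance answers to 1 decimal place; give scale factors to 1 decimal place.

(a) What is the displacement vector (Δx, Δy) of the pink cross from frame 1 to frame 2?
(-2.3, 2.8)

The pink cross was at (9.0, 1.0) in frame 1 and (6.7, 3.8) in frame 2.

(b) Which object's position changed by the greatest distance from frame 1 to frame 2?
the pink cross

(moved 3.6; next 3.0)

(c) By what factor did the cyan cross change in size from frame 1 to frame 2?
1.5×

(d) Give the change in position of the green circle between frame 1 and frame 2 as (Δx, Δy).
(1.3, 2.4)

The green circle was at (0.8, 8.4) in frame 1 and (2.1, 10.8) in frame 2.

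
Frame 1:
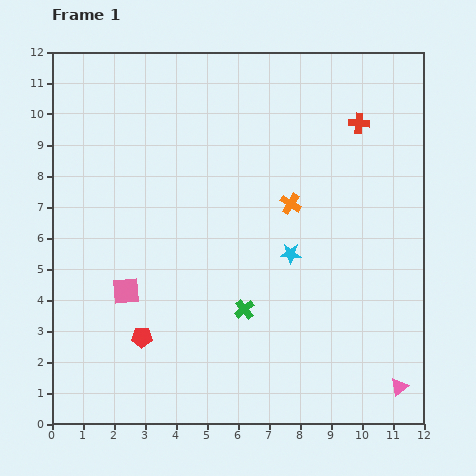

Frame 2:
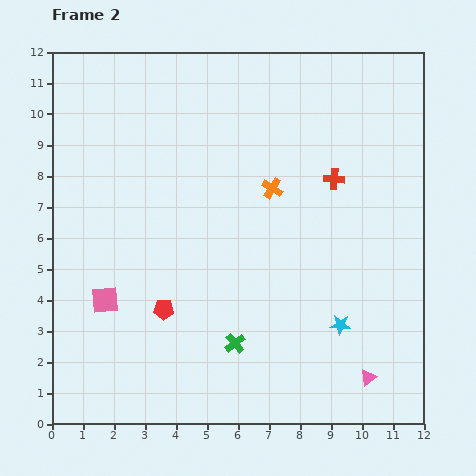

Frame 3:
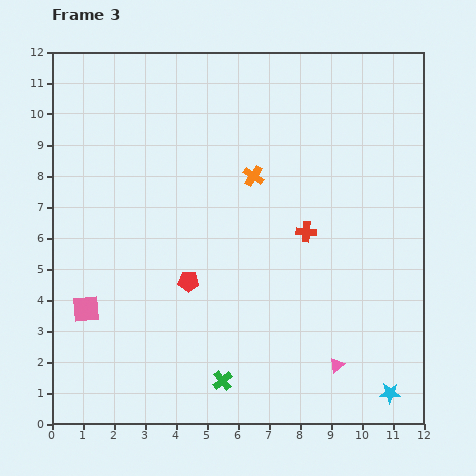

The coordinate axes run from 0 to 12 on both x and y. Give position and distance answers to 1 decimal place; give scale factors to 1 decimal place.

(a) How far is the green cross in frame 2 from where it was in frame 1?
1.1

The green cross moved from (6.2, 3.7) to (5.9, 2.6), a distance of √(0.3² + 1.1²) ≈ 1.1.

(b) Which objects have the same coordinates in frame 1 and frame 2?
none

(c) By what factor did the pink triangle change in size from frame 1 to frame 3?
0.8×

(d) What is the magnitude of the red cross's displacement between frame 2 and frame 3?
1.9

The red cross moved from (9.1, 7.9) to (8.2, 6.2), a distance of √(0.9² + 1.7²) ≈ 1.9.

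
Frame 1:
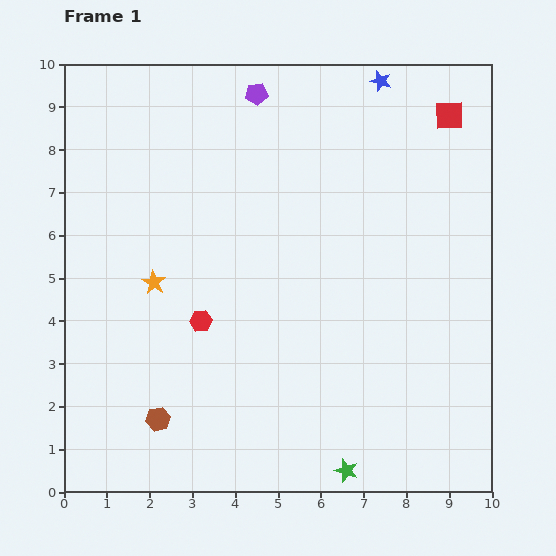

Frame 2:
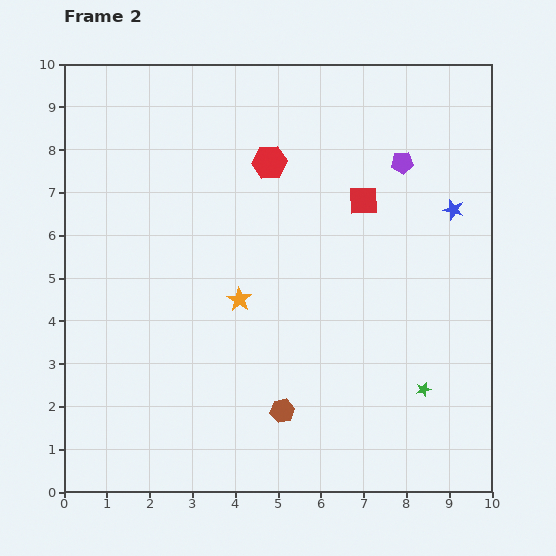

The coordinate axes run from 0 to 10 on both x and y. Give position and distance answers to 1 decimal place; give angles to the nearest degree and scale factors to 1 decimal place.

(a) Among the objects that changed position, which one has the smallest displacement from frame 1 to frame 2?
the orange star

(moved 2.0)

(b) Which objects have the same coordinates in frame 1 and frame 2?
none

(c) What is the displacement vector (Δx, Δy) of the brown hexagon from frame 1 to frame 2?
(2.9, 0.2)

The brown hexagon was at (2.2, 1.7) in frame 1 and (5.1, 1.9) in frame 2.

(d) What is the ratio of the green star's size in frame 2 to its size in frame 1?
0.6×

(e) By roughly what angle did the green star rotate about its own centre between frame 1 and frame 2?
31° counter-clockwise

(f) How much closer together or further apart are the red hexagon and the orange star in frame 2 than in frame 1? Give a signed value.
+1.9

Distance in frame 1: 1.4. Distance in frame 2: 3.3.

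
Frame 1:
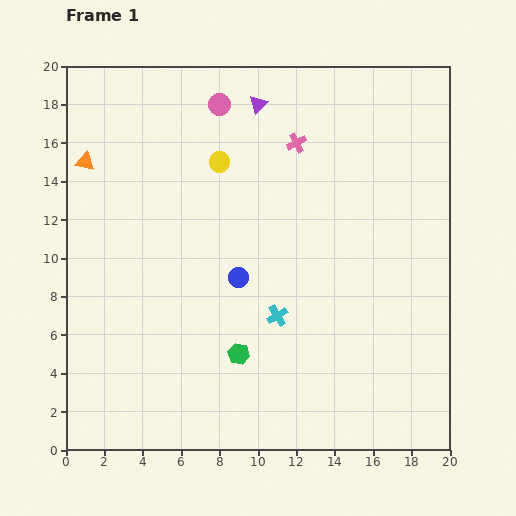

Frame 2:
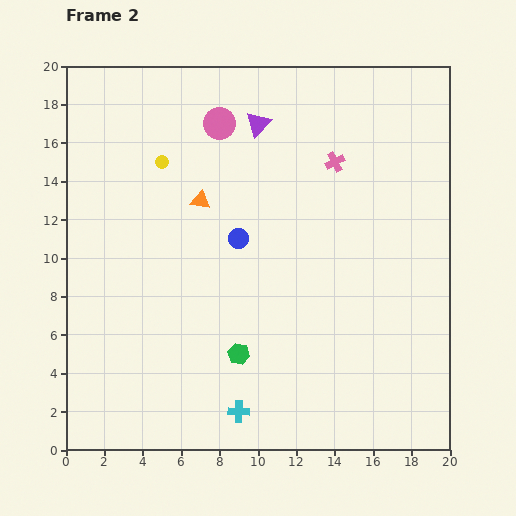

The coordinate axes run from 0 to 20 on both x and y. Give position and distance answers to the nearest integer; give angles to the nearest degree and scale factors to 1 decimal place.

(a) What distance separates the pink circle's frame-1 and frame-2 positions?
1

The pink circle moved from (8, 18) to (8, 17), a distance of √(0² + 1²) ≈ 1.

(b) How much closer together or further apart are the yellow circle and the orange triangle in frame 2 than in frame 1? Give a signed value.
-4

Distance in frame 1: 7. Distance in frame 2: 3.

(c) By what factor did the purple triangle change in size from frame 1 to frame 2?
1.4×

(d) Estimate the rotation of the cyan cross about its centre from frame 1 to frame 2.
33° clockwise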